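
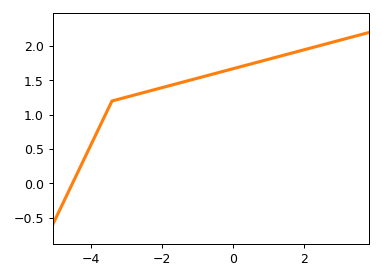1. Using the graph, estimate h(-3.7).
0.9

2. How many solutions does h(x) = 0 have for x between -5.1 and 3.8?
1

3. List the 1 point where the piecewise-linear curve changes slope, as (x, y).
(-3.4, 1.2)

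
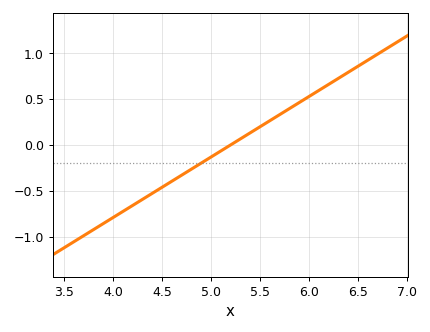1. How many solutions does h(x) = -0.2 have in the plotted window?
1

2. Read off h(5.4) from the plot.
0.15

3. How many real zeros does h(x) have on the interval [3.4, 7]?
1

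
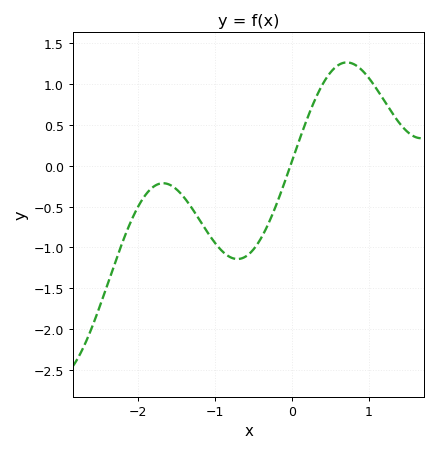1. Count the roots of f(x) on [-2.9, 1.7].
1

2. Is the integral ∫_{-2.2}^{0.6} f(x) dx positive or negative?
negative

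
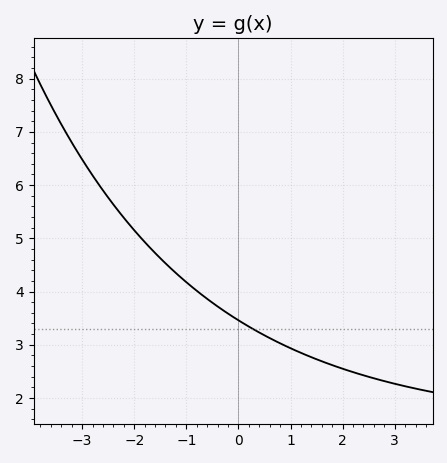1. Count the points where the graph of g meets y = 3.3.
1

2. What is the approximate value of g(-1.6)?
4.73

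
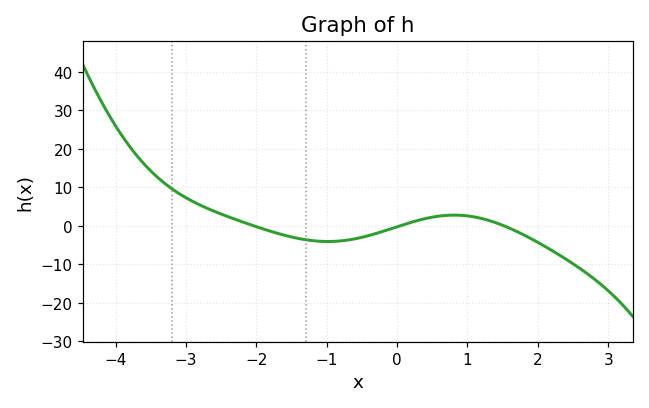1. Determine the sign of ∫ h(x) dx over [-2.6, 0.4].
negative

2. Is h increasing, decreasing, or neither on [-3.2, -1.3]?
decreasing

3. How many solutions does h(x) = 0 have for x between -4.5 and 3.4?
3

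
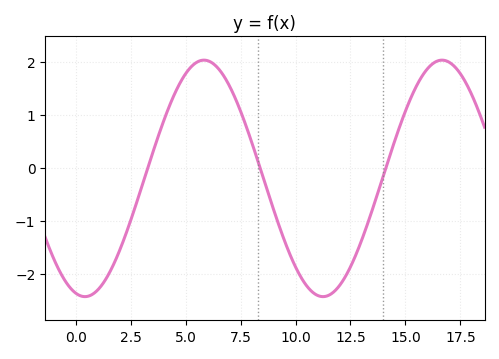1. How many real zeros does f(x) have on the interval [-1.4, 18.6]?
3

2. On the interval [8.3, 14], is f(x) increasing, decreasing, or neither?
neither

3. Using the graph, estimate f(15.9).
1.8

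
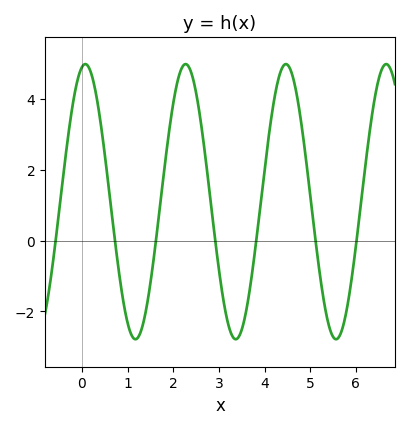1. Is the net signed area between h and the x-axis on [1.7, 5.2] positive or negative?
positive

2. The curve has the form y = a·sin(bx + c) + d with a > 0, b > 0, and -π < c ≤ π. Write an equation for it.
y = 3.89sin(2.86x + 1.36) + 1.1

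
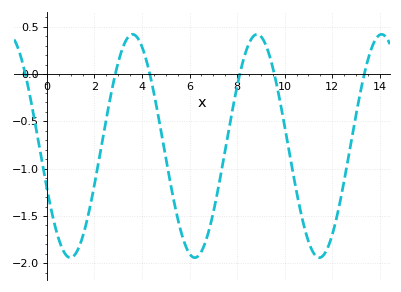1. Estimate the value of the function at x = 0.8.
-1.9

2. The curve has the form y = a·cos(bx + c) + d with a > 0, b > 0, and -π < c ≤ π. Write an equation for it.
y = 1.18cos(1.2x + 2) - 0.76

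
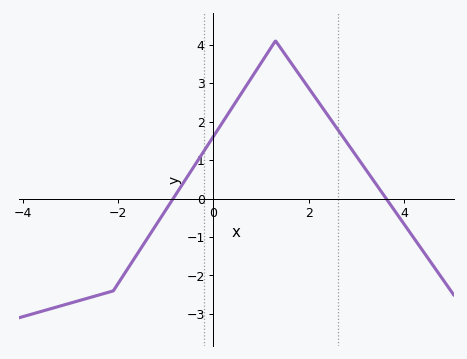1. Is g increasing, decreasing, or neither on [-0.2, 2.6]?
neither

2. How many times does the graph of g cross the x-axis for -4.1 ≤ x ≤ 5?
2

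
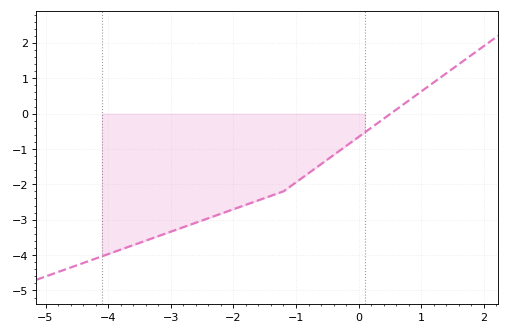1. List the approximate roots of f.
0.513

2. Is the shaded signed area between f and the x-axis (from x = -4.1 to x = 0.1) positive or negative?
negative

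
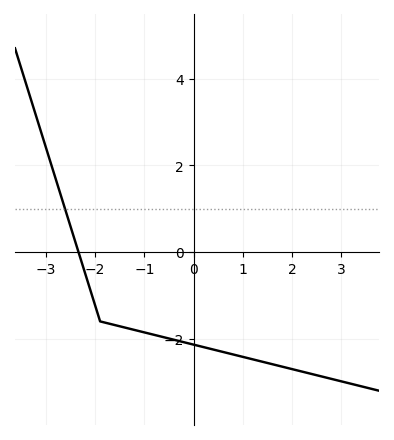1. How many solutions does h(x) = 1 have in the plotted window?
1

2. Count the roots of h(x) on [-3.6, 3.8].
1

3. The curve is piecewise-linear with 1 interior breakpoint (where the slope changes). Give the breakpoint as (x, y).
(-1.9, -1.6)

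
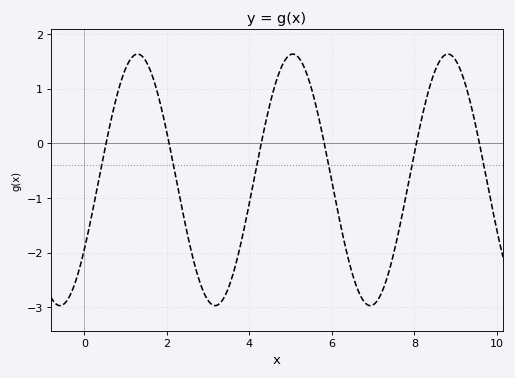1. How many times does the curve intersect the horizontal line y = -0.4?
6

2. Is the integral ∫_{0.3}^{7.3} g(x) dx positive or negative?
negative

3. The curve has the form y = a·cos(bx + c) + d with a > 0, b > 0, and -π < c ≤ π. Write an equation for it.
y = 2.3cos(1.7x - 2.2) - 0.67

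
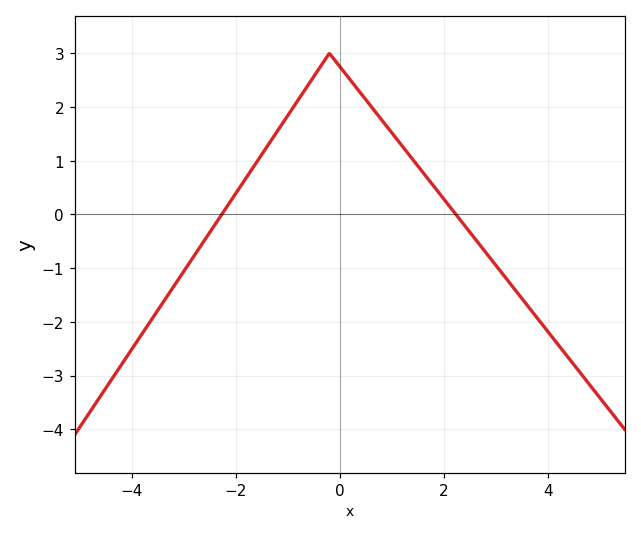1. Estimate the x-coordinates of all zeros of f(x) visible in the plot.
-2.27, 2.23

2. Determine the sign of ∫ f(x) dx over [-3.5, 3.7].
positive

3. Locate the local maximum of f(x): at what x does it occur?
-0.2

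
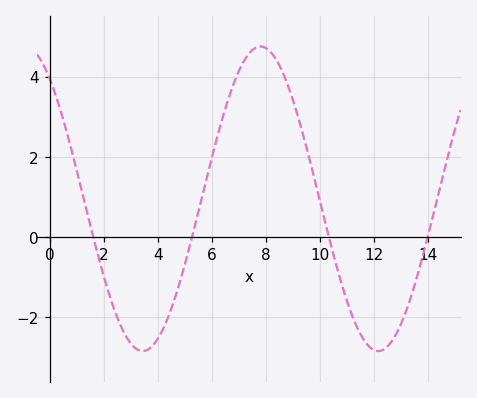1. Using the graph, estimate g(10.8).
-1.13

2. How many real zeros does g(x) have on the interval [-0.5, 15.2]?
4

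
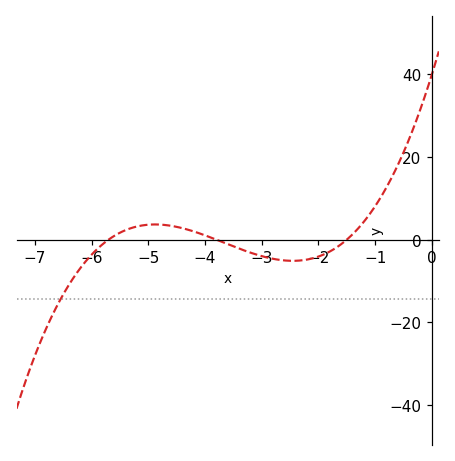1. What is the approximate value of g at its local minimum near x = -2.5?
-5.13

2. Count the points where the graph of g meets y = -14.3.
1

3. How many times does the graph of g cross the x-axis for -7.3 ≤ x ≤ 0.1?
3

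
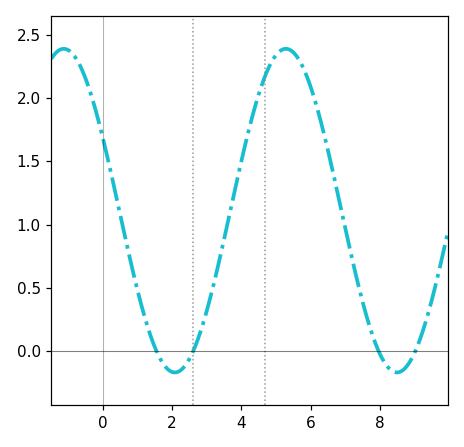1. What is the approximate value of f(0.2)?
1.45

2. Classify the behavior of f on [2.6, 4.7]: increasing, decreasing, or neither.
increasing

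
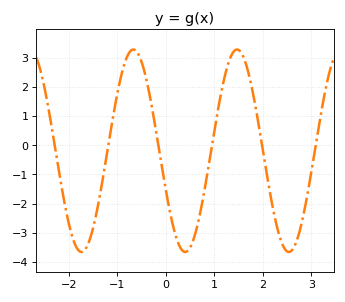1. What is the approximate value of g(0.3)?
-3.5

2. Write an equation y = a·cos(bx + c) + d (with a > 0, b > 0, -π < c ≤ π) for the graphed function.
y = 3.47cos(2.9x + 2) - 0.19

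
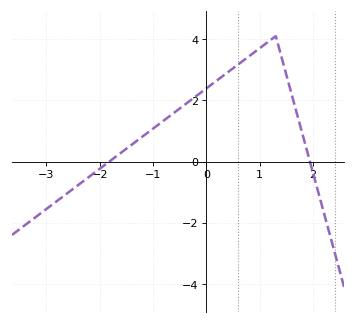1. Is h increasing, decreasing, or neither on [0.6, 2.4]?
neither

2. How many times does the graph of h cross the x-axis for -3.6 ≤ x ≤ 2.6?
2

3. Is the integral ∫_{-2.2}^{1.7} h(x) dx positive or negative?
positive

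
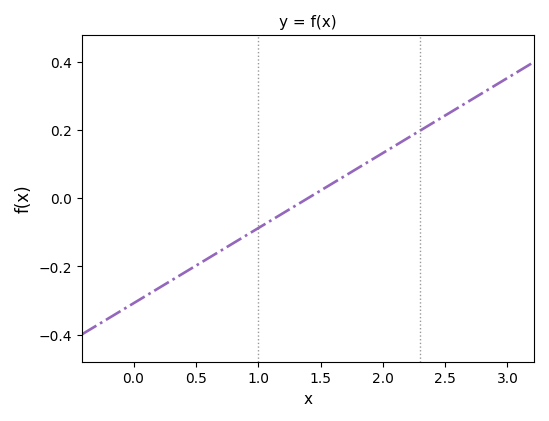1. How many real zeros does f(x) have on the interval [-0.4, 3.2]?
1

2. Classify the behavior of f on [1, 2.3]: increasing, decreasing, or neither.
increasing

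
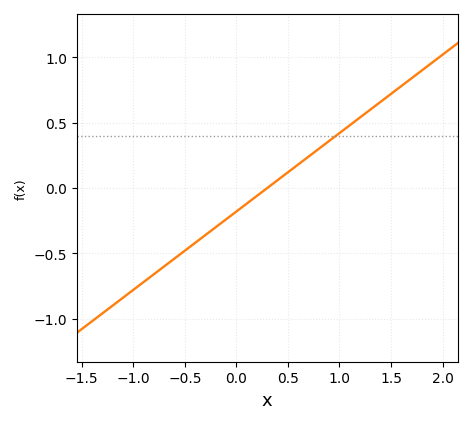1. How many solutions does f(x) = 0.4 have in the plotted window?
1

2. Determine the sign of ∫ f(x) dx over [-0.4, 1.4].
positive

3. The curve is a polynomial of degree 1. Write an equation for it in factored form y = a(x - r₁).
y = 0.6(x - 0.3)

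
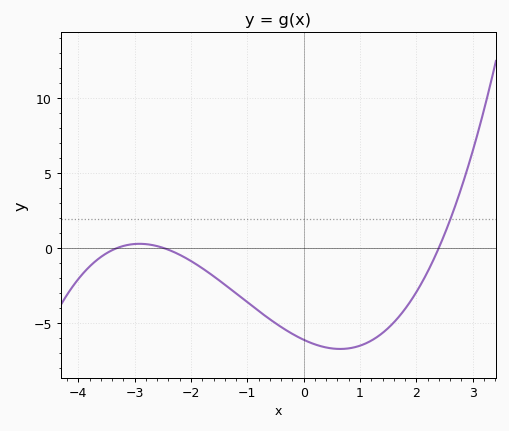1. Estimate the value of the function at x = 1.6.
-4.98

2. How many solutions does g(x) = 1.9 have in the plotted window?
1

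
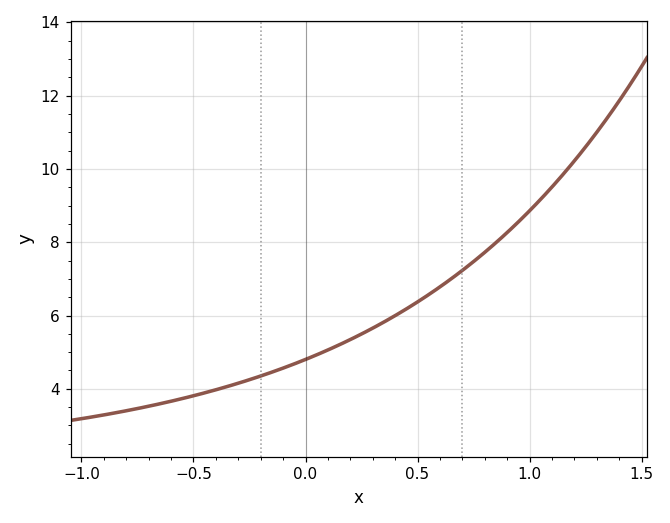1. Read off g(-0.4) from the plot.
3.97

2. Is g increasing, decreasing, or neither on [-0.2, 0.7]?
increasing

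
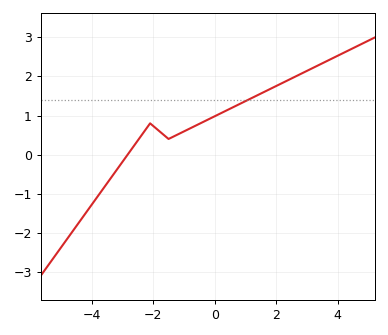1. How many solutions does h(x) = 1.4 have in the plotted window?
1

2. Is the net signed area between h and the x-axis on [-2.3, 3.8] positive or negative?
positive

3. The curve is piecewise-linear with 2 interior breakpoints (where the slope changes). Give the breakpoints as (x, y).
(-2.1, 0.8); (-1.5, 0.4)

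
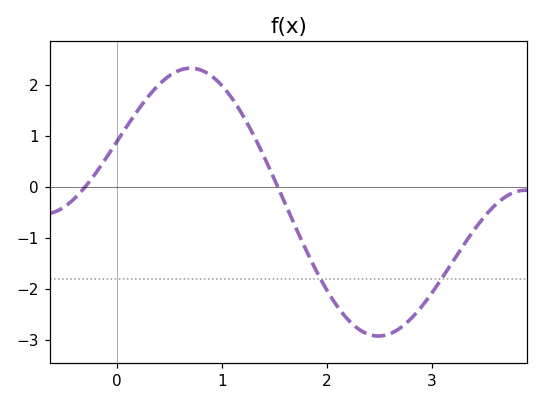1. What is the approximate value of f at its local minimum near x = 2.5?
-2.92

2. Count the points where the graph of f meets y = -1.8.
2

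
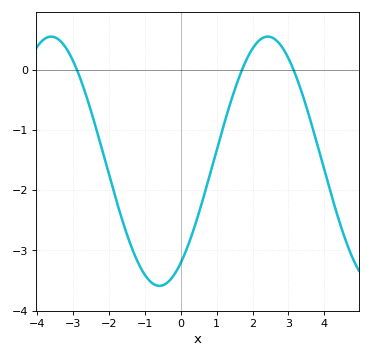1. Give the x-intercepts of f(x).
-2.8, 1.8, 3.2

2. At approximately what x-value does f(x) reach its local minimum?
-0.6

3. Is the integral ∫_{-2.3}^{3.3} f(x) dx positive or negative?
negative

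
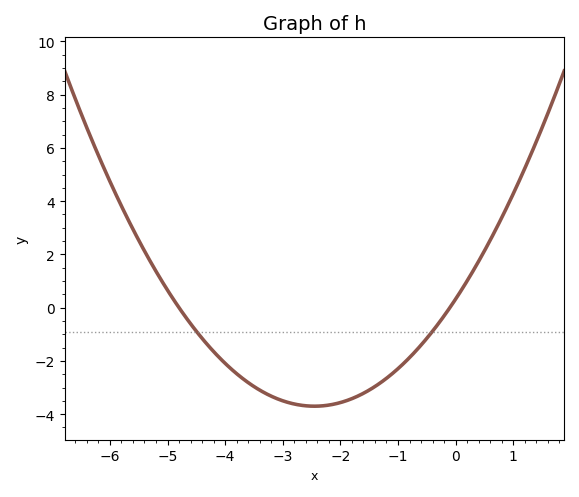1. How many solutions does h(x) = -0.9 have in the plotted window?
2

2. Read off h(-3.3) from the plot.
-3.2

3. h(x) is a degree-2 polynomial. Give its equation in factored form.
y = 0.67(x + 4.8)(x + 0.1)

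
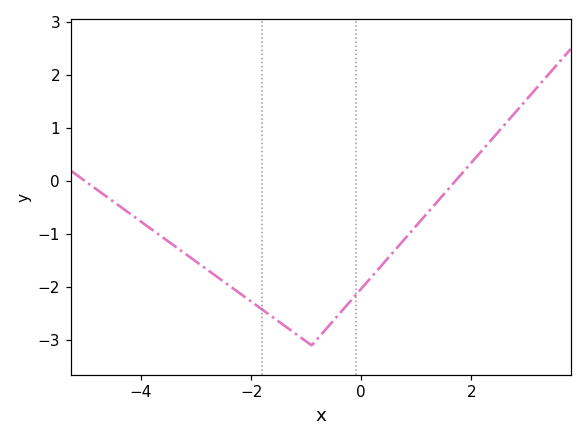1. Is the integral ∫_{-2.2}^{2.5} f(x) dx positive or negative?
negative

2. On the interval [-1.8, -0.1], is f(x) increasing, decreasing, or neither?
neither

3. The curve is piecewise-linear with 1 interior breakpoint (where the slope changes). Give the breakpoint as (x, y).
(-0.9, -3.1)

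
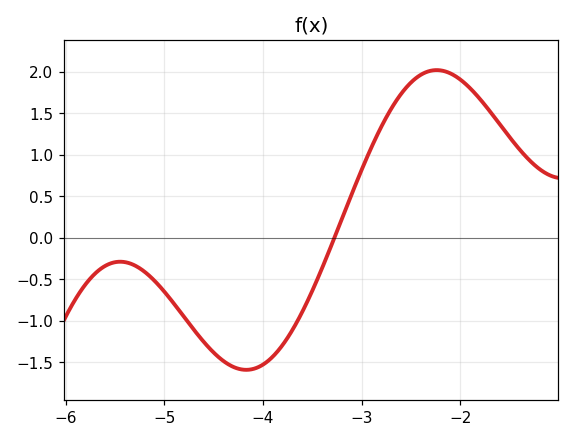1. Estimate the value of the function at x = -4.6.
-1.25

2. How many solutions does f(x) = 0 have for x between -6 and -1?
1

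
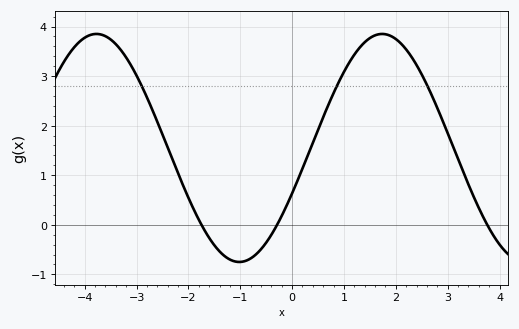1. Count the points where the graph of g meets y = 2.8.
3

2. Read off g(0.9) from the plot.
2.9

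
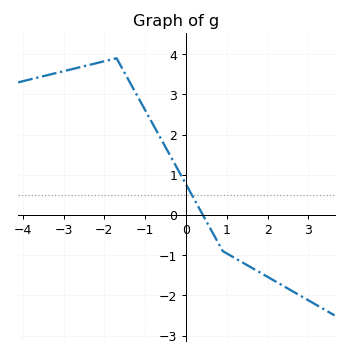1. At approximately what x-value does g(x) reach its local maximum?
-1.8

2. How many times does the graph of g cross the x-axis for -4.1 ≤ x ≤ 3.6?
1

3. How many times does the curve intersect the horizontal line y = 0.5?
1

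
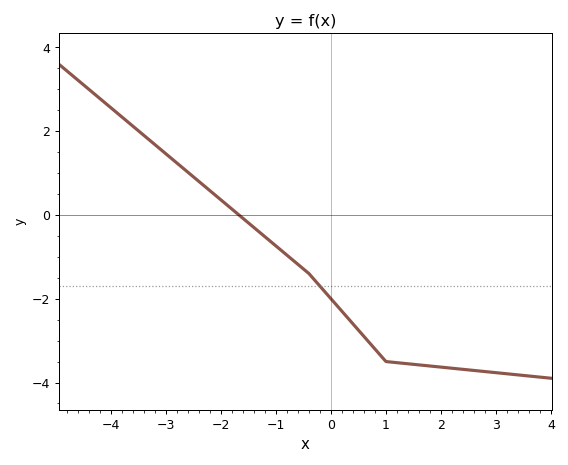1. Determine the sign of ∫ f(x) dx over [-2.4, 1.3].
negative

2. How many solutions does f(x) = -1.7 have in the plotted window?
1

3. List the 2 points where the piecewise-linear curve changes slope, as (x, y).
(-0.4, -1.4); (1, -3.5)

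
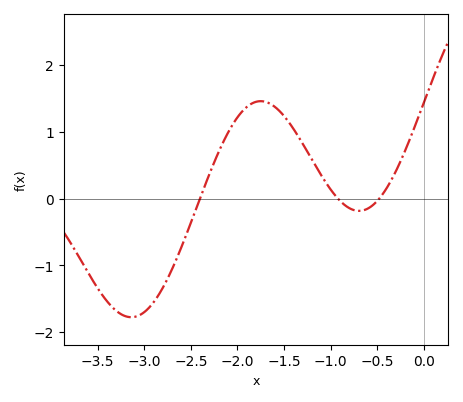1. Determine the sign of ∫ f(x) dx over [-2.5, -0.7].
positive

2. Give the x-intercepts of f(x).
-2.4, -0.9, -0.5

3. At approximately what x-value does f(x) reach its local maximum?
-1.7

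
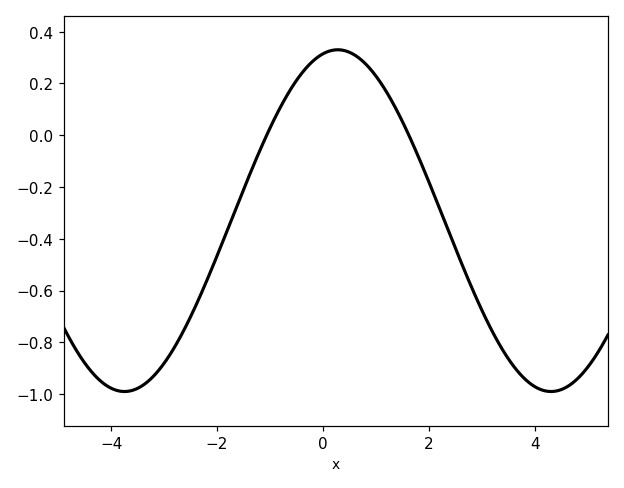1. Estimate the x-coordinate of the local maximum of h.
0.2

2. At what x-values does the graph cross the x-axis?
-1, 1.6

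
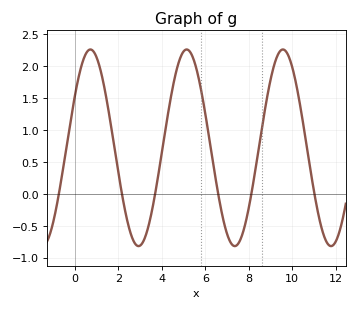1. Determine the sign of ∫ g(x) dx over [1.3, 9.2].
positive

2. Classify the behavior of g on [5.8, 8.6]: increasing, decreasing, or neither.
neither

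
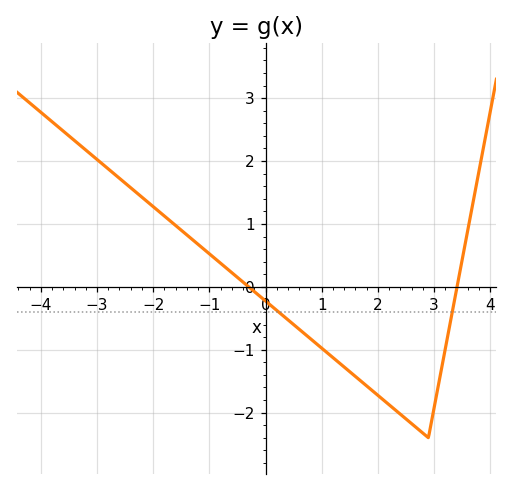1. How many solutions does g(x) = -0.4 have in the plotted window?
2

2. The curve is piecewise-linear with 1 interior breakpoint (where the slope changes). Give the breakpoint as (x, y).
(2.9, -2.4)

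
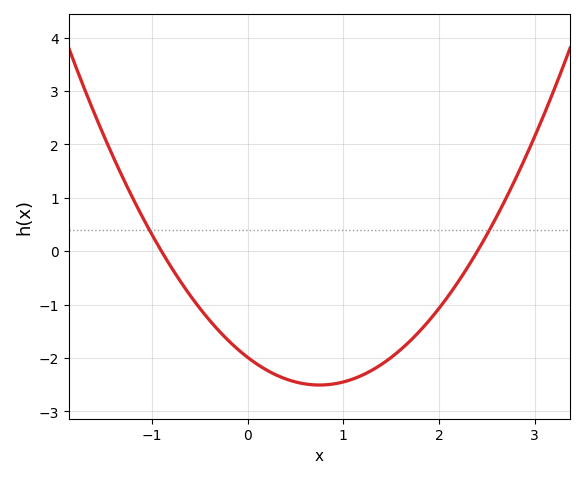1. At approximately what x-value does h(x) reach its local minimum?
0.8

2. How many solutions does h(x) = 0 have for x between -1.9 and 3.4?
2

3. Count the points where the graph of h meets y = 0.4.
2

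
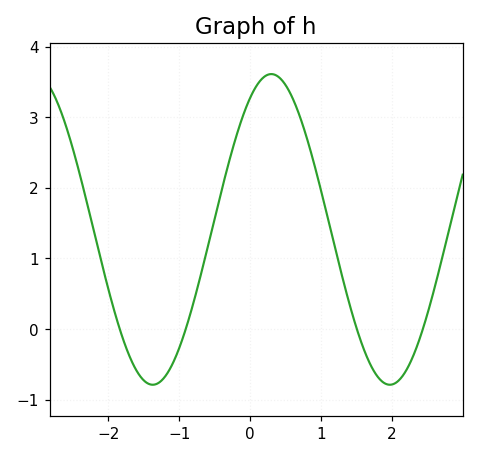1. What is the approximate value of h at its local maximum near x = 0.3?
3.6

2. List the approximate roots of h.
-1.8, -0.9, 1.5, 2.4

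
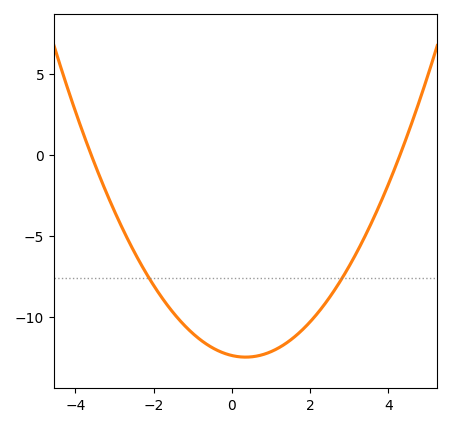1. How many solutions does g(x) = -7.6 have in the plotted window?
2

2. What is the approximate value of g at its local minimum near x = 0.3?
-12.5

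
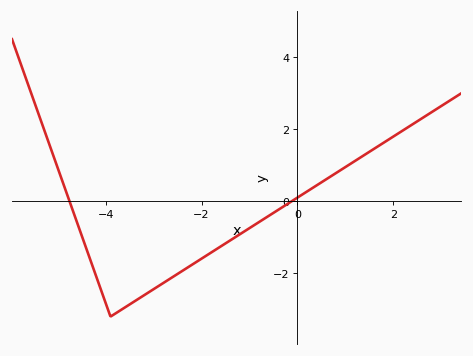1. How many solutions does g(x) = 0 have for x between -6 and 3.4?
2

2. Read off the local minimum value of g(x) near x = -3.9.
-3.2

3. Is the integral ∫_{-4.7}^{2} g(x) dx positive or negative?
negative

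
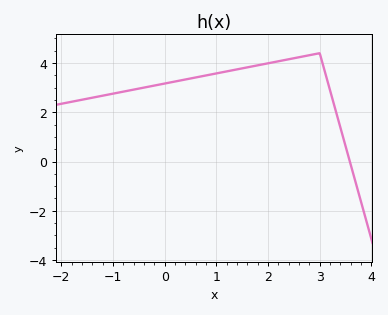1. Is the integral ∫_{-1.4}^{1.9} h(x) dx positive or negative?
positive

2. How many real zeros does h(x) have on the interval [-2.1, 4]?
1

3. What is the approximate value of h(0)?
3.17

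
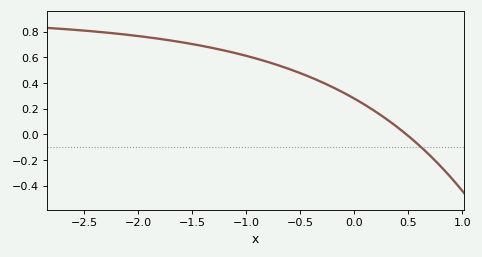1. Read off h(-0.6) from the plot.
0.509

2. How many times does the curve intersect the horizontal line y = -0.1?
1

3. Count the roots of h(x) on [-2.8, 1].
1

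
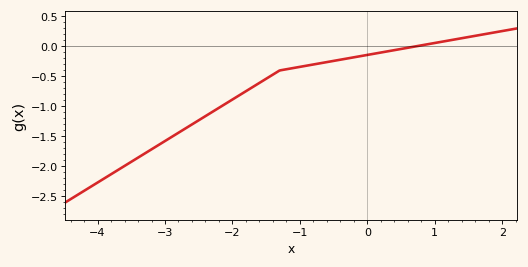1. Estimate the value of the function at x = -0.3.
-0.2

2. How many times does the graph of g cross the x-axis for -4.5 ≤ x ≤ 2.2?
1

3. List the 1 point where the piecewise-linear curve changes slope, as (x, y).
(-1.3, -0.4)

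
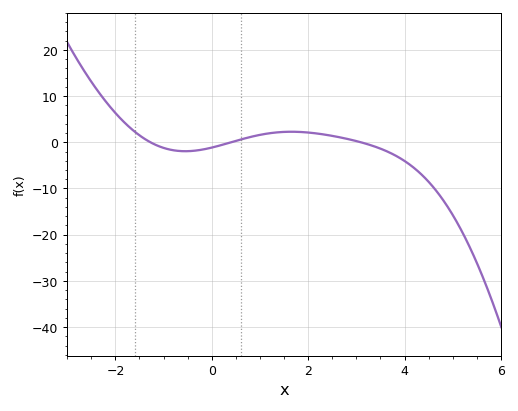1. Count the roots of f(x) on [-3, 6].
3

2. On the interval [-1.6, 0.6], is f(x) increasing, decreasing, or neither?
neither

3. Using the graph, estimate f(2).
2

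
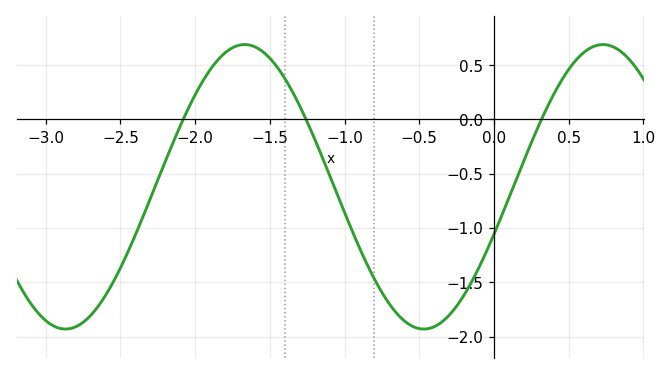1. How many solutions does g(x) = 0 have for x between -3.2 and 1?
3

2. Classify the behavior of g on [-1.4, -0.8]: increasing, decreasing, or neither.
decreasing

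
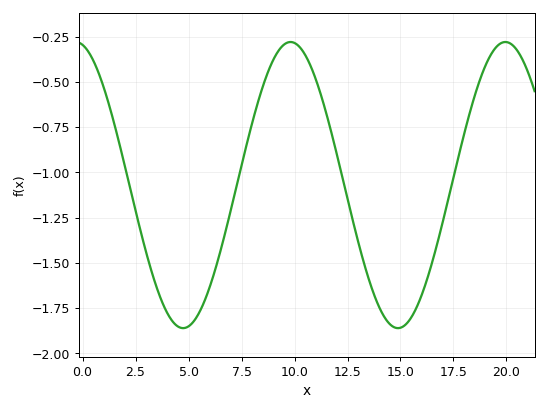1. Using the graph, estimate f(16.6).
-1.45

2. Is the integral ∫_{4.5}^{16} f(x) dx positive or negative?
negative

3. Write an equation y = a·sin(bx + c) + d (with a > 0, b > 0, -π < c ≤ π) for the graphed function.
y = 0.79sin(0.62x + 1.77) - 1.07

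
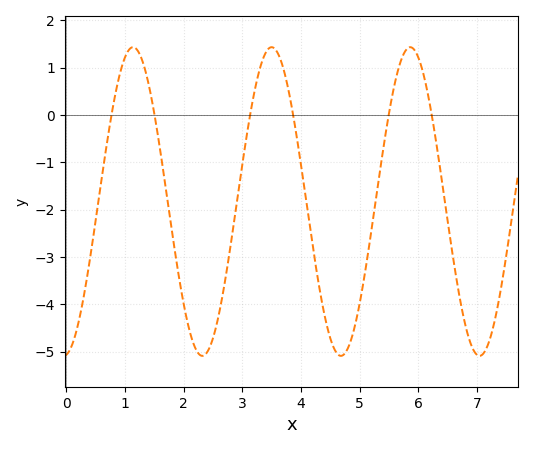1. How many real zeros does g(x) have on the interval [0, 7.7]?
6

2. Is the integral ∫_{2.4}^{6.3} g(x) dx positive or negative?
negative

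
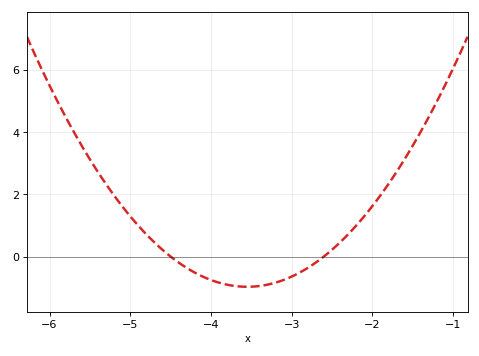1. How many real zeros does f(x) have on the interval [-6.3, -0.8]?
2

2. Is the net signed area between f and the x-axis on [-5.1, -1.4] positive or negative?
positive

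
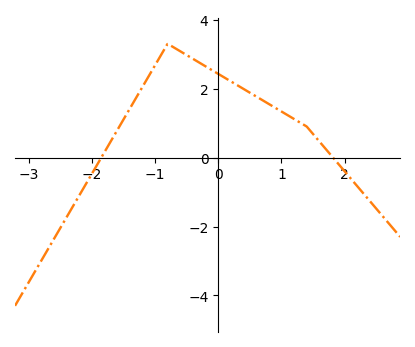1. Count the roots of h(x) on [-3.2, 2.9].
2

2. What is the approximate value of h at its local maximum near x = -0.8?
3.3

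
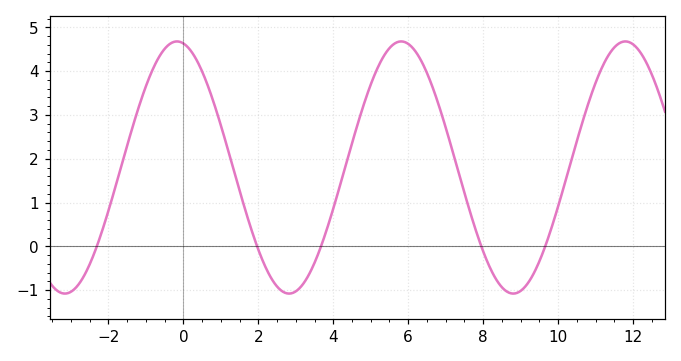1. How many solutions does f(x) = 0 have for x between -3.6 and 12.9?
5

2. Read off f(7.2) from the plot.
2.13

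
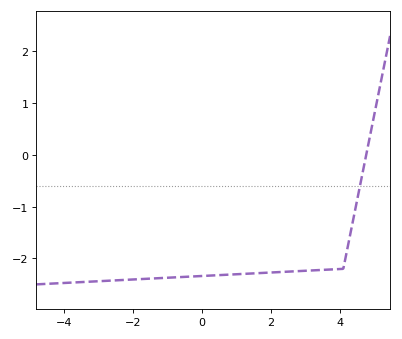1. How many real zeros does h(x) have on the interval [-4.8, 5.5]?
1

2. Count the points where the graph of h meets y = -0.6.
1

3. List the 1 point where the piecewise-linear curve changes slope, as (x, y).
(4.1, -2.2)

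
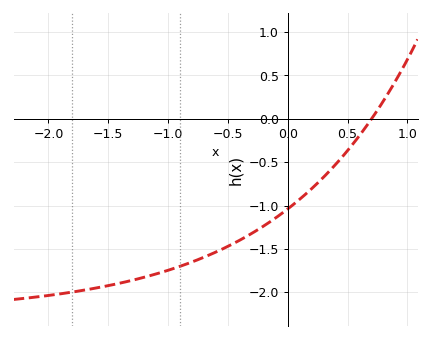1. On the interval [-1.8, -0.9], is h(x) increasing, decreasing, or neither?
increasing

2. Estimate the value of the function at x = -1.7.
-2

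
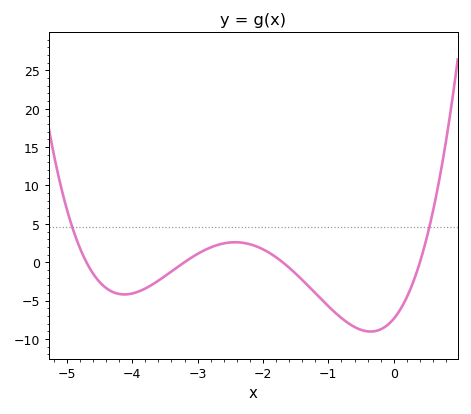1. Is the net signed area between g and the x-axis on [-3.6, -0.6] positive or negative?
negative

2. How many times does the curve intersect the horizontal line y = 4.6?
2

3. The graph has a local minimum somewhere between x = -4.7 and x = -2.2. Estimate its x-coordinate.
-4.1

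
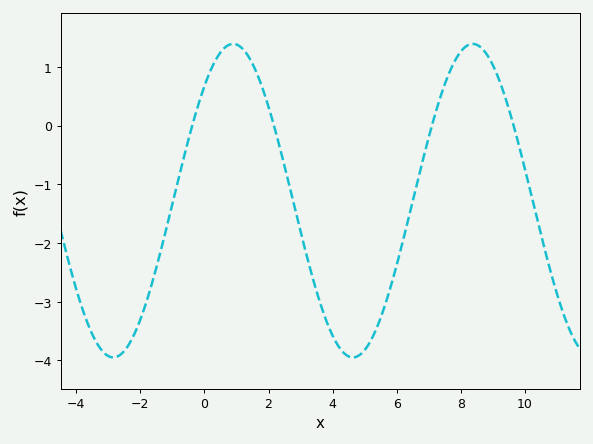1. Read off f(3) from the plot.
-1.8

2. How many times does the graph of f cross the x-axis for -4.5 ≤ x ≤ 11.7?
4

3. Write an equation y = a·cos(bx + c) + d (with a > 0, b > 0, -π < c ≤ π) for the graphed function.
y = 2.67cos(0.84x - 0.75) - 1.28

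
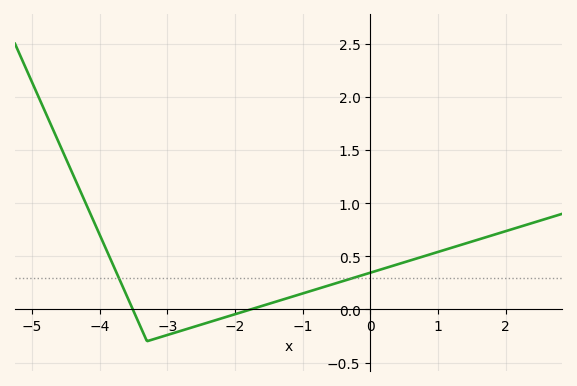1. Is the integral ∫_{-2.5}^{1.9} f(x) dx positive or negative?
positive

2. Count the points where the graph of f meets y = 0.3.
2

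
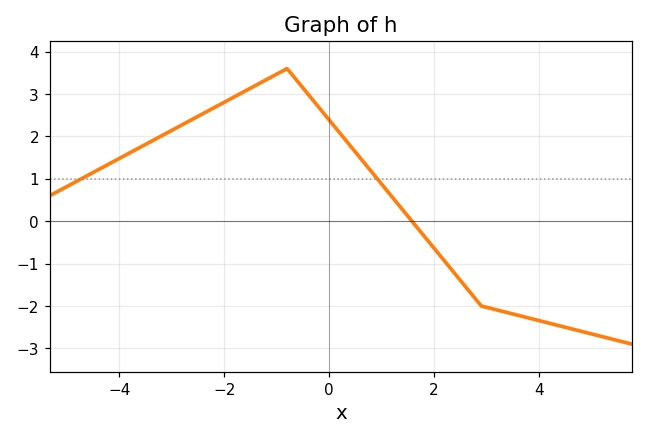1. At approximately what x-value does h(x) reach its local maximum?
-0.803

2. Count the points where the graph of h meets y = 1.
2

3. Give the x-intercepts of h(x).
1.58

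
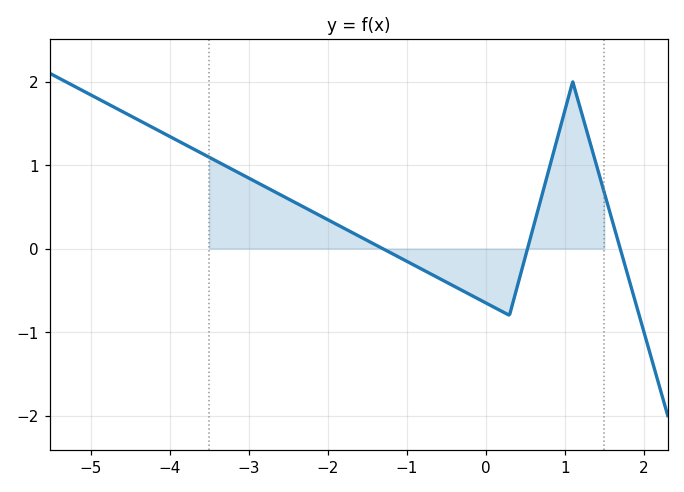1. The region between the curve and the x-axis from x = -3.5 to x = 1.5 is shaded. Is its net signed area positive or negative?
positive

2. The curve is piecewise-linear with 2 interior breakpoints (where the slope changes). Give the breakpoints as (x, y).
(0.3, -0.8); (1.1, 2)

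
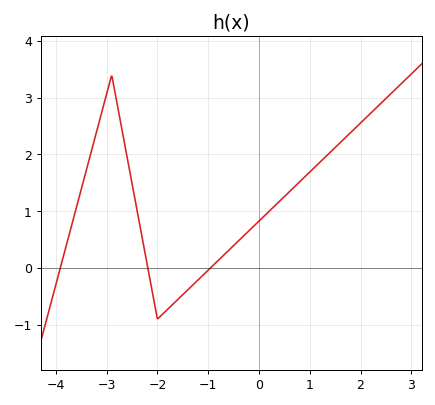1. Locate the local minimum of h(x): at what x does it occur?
-2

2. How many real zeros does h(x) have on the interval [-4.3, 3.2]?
3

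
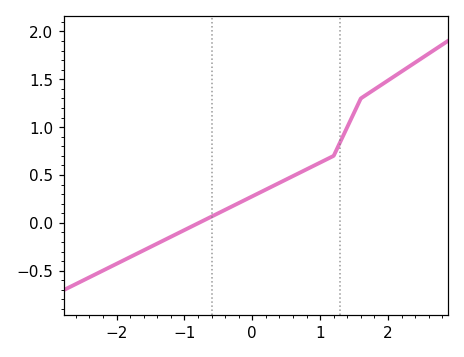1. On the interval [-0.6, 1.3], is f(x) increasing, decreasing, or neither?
increasing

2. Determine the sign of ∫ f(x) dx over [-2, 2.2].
positive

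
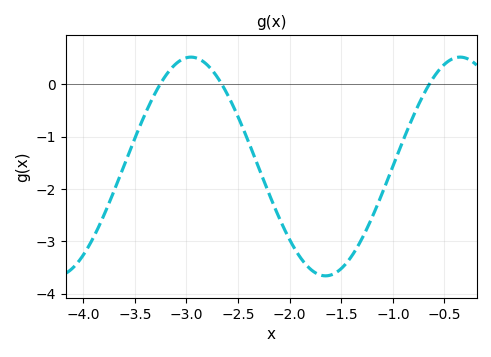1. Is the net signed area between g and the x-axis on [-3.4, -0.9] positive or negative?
negative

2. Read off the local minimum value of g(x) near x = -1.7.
-3.7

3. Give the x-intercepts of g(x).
-3.3, -2.7, -0.6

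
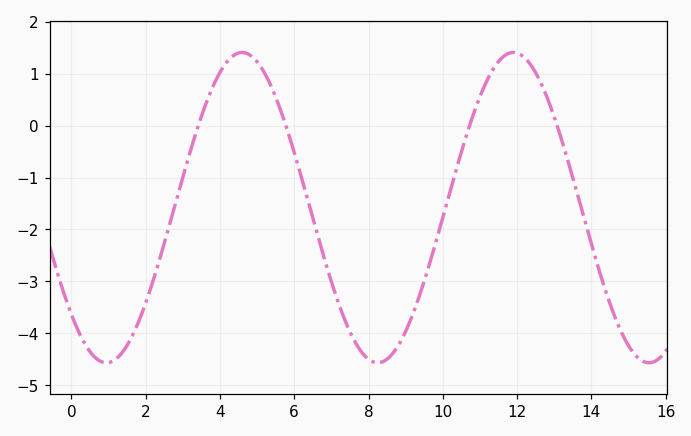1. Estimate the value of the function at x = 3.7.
0.6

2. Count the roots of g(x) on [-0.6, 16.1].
4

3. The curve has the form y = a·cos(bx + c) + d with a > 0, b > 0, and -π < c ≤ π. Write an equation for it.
y = 2.99cos(0.86x + 2.3) - 1.58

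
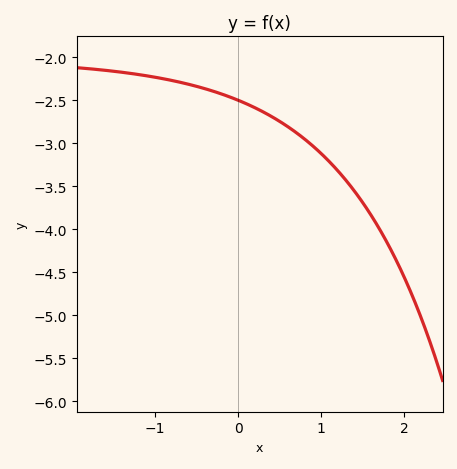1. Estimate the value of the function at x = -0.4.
-2.35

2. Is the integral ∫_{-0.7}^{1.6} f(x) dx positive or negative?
negative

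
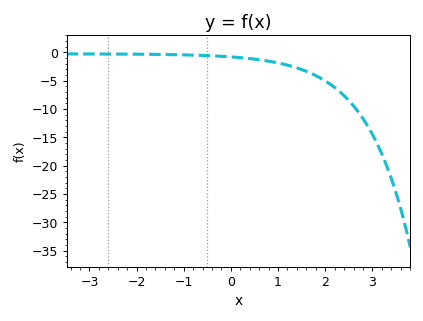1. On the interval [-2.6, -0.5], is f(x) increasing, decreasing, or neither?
decreasing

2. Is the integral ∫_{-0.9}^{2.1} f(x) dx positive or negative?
negative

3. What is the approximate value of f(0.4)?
-1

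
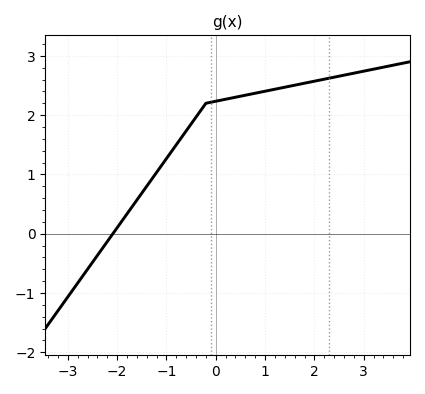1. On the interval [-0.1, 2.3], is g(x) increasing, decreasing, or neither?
increasing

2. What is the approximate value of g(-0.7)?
1.62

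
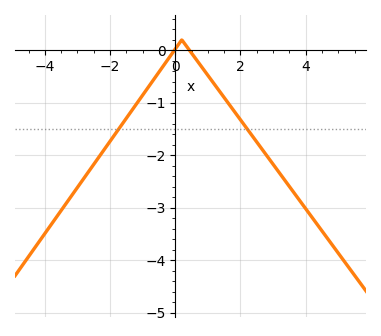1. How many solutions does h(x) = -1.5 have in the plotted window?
2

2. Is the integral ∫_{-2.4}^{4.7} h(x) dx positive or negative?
negative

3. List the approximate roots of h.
0, 0.4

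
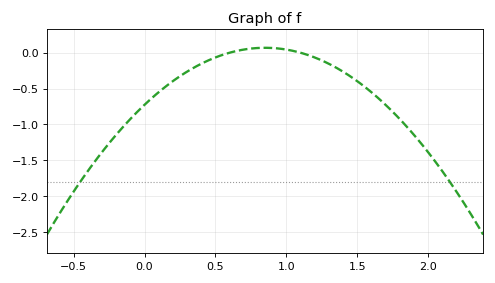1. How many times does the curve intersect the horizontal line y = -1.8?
2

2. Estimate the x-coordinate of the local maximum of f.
0.85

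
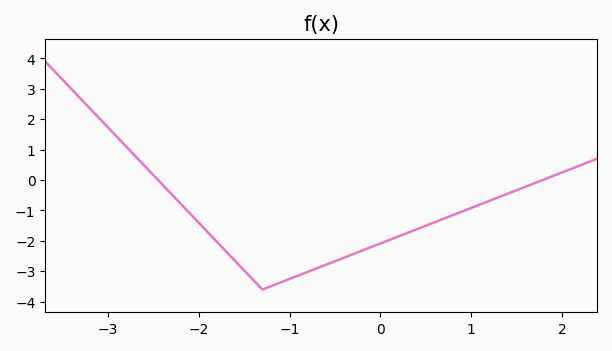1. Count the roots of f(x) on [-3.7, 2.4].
2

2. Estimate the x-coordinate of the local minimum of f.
-1.3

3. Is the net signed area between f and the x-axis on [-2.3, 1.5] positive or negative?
negative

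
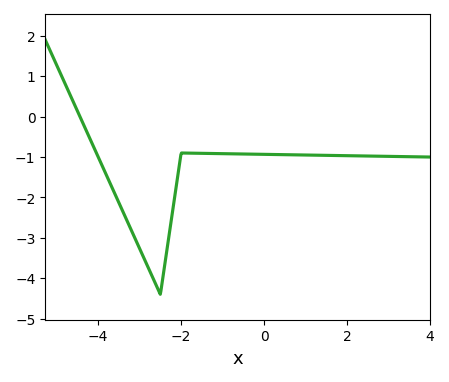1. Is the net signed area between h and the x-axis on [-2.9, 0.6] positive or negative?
negative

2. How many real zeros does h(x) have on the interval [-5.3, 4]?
1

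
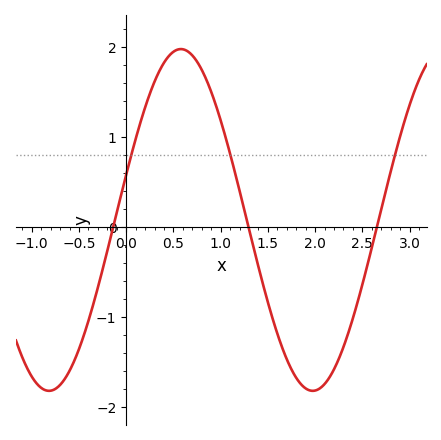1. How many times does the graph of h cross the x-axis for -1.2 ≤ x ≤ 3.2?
3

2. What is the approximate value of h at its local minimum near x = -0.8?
-1.82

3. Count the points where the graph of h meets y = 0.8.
3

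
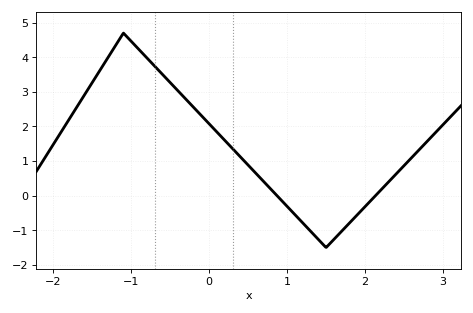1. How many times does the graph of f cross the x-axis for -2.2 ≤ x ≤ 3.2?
2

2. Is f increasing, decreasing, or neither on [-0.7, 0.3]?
decreasing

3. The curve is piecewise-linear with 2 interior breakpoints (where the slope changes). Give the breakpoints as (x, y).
(-1.1, 4.7); (1.5, -1.5)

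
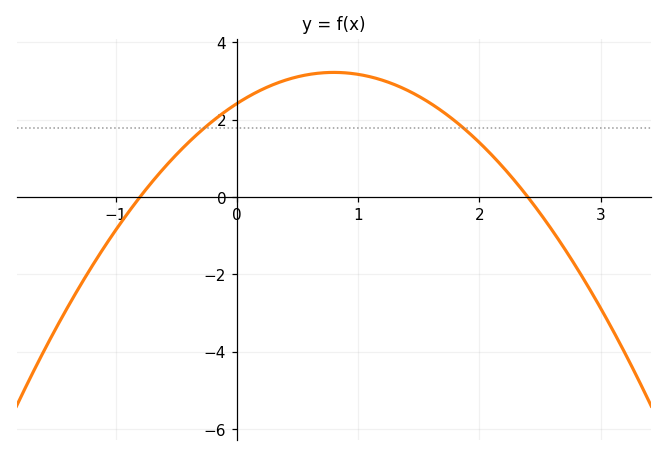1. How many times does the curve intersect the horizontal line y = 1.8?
2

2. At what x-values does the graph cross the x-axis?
-0.8, 2.4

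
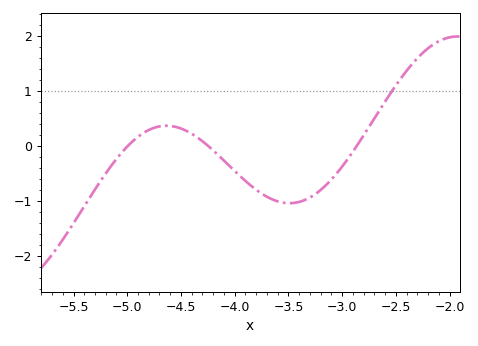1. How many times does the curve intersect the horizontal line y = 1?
1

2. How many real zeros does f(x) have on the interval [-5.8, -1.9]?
3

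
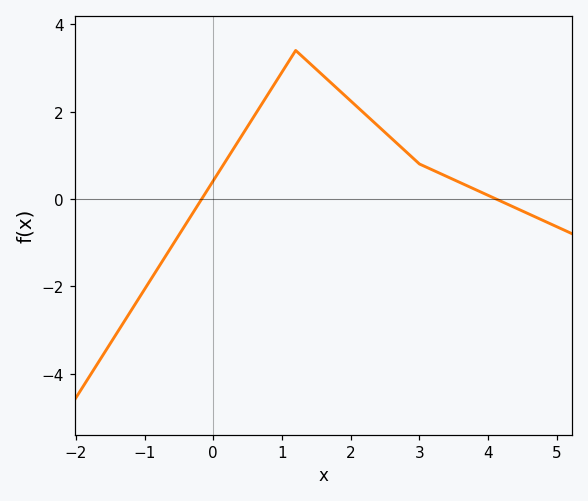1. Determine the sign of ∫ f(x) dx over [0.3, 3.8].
positive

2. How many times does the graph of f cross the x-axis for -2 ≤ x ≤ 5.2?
2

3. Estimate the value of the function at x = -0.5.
-0.828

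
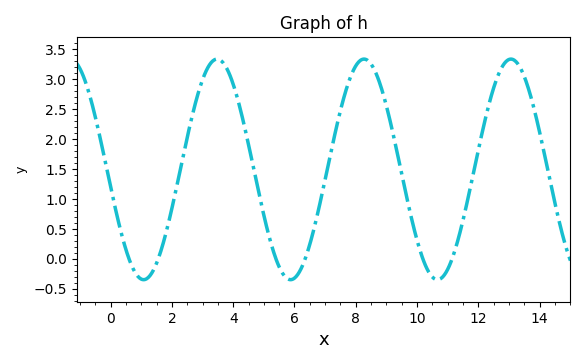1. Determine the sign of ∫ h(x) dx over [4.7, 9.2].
positive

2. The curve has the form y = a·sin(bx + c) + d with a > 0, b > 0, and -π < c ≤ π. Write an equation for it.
y = 1.84sin(1.31x - 2.98) + 1.49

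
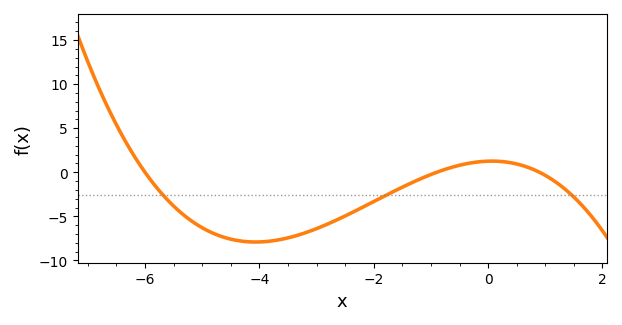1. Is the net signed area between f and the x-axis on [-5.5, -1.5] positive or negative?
negative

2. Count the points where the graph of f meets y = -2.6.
3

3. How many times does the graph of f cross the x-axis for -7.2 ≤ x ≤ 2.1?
3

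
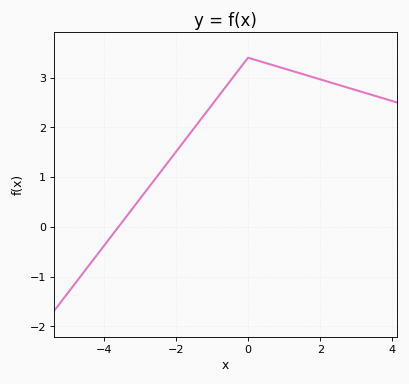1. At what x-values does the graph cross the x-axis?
-3.59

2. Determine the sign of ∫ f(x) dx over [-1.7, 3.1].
positive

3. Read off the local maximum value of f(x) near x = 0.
3.4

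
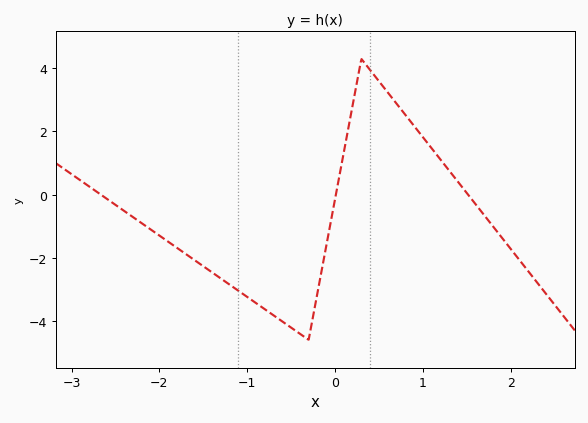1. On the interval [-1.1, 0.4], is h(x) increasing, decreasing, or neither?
neither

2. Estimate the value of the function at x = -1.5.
-2.2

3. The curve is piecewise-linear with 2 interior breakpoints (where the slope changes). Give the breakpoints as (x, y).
(-0.3, -4.6); (0.3, 4.3)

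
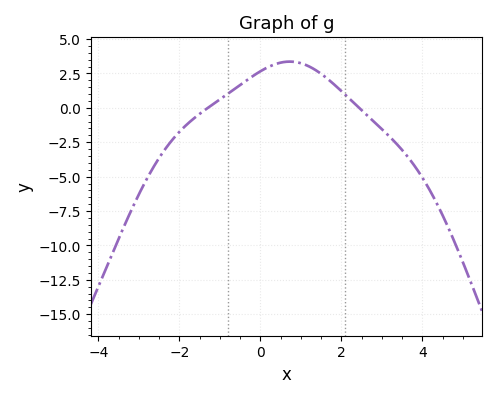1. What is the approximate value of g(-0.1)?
2.5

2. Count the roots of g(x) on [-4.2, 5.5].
2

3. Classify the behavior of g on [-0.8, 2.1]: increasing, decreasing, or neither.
neither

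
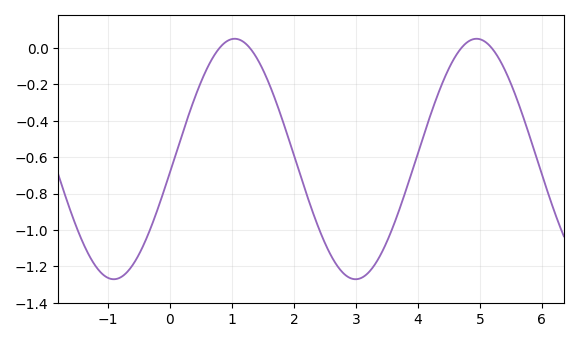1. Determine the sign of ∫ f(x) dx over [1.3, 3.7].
negative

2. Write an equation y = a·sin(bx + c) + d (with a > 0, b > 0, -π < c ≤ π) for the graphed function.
y = 0.66sin(1.6x - 0.11) - 0.61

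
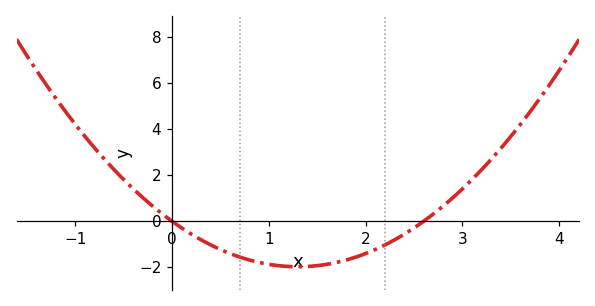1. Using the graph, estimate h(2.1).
-1.2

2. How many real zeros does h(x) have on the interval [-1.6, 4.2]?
2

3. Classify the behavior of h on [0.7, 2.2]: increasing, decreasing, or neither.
neither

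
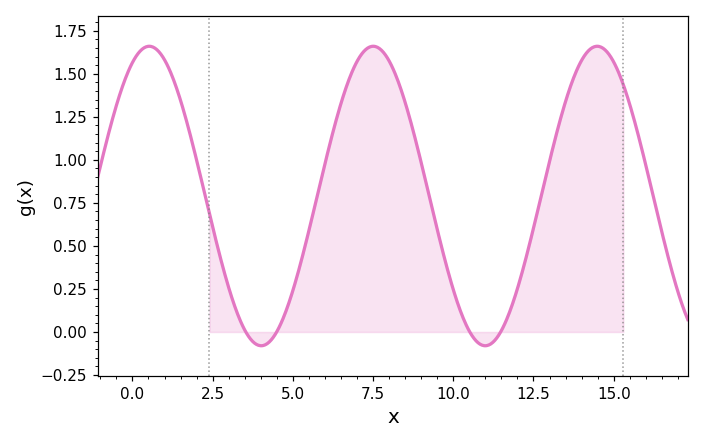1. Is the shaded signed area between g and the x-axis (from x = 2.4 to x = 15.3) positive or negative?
positive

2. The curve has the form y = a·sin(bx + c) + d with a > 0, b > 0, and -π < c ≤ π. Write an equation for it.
y = 0.87sin(0.9x + 1.1) + 0.79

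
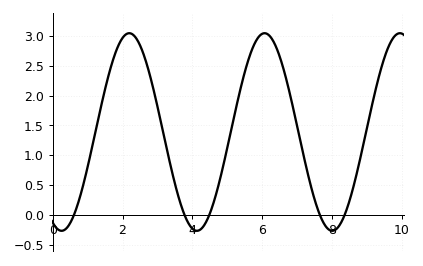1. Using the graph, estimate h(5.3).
1.9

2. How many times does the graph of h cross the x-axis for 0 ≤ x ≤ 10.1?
5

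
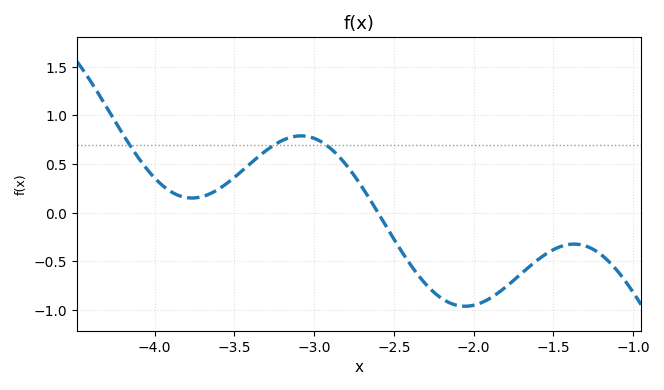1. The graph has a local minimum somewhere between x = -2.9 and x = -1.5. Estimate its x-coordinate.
-2.05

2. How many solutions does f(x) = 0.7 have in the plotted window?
3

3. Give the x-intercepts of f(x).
-2.6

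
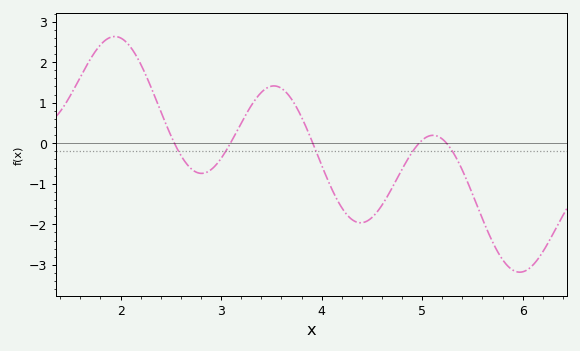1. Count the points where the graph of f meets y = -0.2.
5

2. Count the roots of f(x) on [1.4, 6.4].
5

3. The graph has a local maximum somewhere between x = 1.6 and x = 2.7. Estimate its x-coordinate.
1.94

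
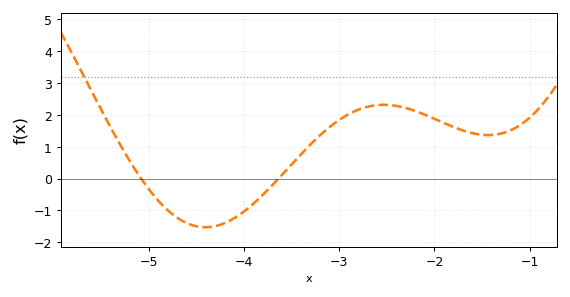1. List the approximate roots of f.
-5.1, -3.6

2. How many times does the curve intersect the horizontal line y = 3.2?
1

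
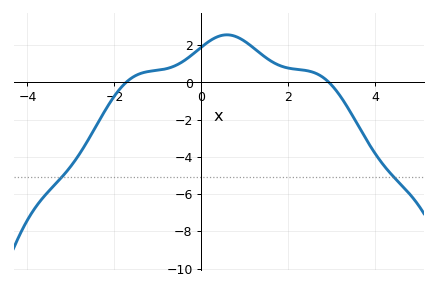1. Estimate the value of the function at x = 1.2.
1.86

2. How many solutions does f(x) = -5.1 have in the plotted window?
2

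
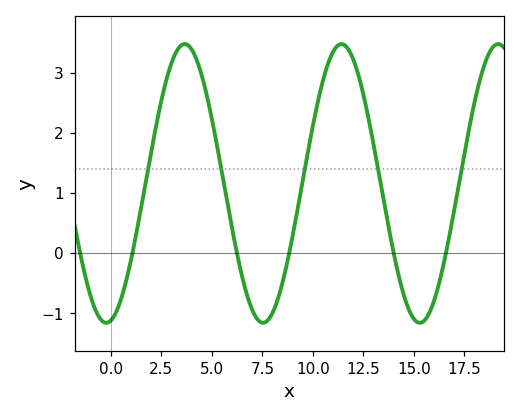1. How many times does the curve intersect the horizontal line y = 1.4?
5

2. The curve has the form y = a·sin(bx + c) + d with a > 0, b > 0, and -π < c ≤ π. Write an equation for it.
y = 2.32sin(0.81x - 1.4) + 1.16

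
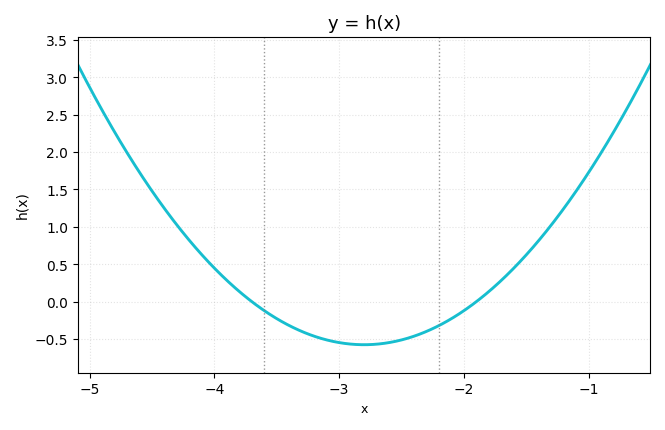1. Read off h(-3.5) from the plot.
-0.25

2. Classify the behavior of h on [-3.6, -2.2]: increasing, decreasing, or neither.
neither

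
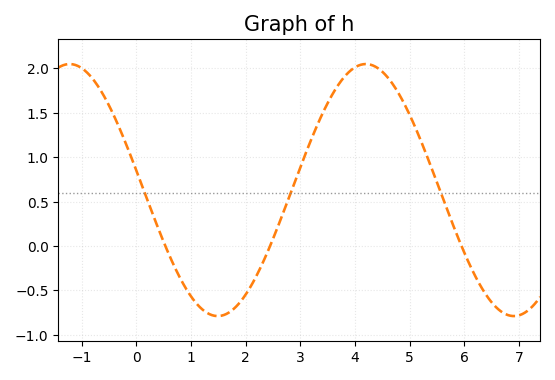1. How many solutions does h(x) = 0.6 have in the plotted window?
3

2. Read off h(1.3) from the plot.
-0.75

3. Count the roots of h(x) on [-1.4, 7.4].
3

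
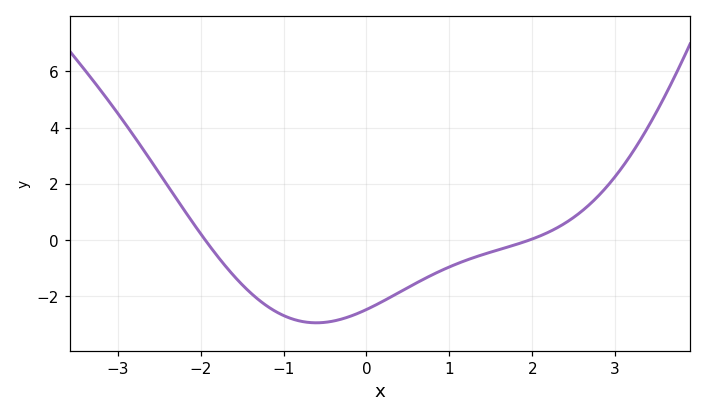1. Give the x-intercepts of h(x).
-1.95, 1.96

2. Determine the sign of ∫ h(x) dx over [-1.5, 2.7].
negative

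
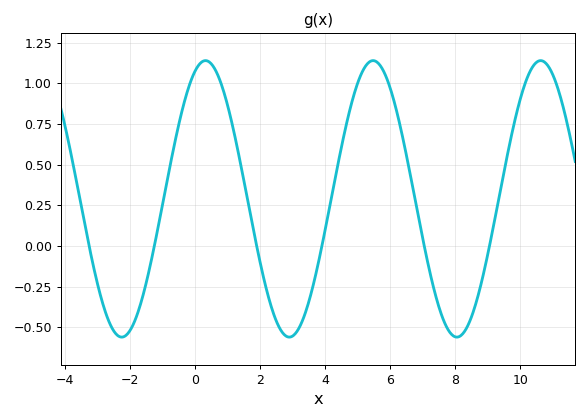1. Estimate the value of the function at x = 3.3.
-0.463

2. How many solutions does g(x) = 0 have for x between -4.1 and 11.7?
6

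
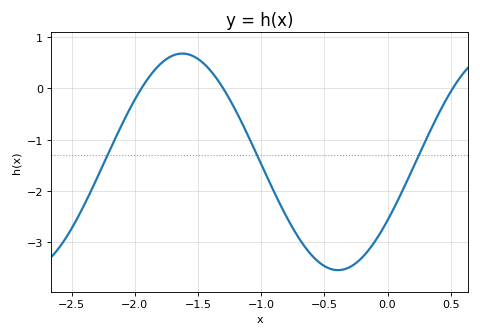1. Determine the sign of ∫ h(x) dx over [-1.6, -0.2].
negative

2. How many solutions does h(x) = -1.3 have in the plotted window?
3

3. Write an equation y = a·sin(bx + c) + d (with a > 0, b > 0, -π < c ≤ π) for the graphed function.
y = 2.11sin(2.55x - 0.572) - 1.43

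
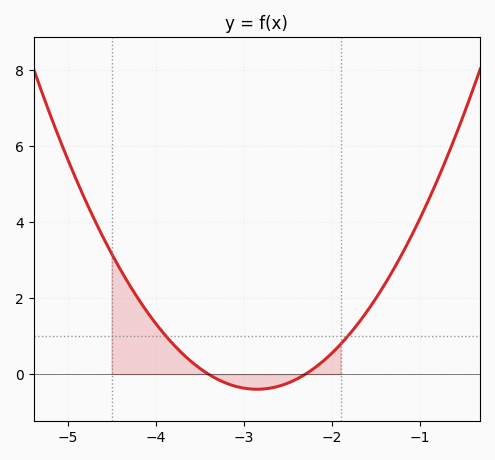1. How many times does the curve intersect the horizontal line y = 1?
2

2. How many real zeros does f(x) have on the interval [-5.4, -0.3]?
2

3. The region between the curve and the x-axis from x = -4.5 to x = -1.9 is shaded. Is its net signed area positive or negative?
positive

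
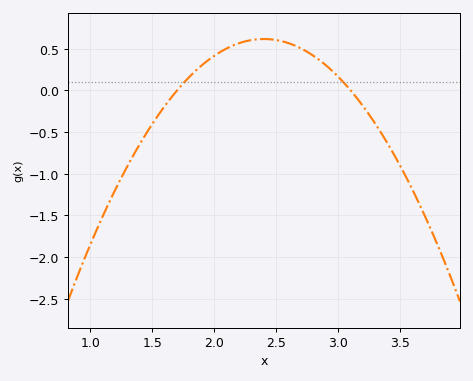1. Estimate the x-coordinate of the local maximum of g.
2.4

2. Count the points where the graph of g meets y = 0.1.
2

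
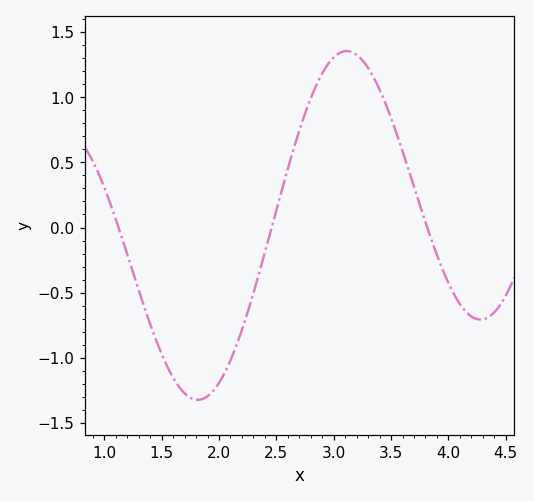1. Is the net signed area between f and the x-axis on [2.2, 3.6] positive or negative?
positive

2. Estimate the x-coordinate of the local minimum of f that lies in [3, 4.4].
4.3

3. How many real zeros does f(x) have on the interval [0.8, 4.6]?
3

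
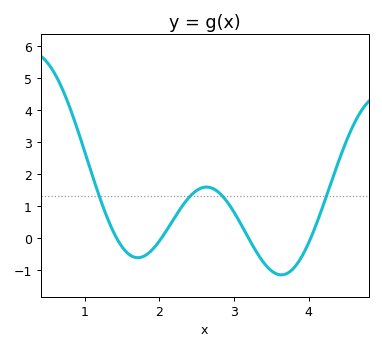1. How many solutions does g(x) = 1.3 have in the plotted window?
4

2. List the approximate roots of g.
1.42, 2.03, 3.19, 4.03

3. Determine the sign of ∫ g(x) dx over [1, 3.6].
positive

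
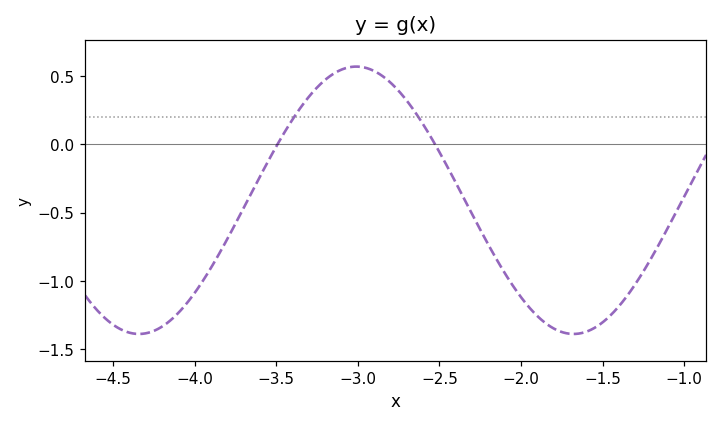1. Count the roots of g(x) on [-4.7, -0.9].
2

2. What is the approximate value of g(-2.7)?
0.32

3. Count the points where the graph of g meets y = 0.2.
2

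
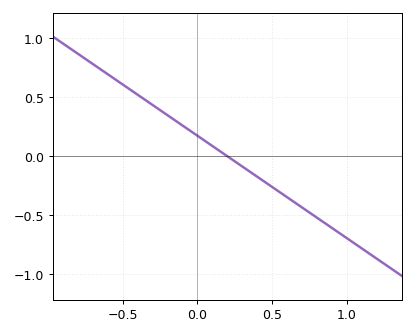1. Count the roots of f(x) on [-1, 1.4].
1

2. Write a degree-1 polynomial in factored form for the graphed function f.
y = -0.87(x - 0.2)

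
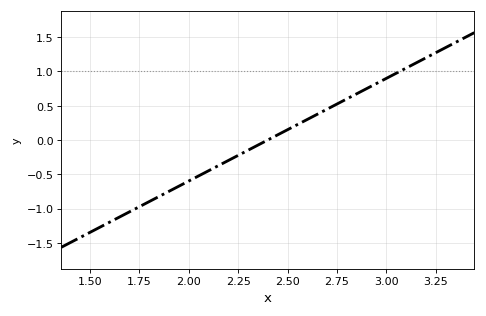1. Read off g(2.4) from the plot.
0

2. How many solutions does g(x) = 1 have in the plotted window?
1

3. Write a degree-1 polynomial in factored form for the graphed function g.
y = 1.5(x - 2.4)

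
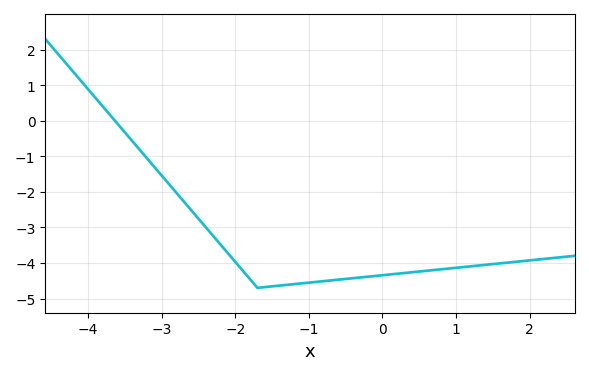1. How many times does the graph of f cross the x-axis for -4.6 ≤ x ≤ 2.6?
1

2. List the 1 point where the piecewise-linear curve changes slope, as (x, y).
(-1.7, -4.7)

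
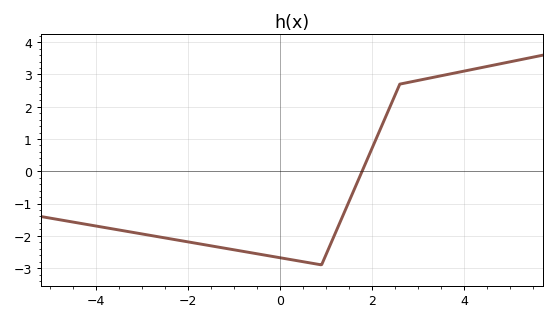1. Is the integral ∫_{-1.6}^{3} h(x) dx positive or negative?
negative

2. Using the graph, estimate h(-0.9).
-2.46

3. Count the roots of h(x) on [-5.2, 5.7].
1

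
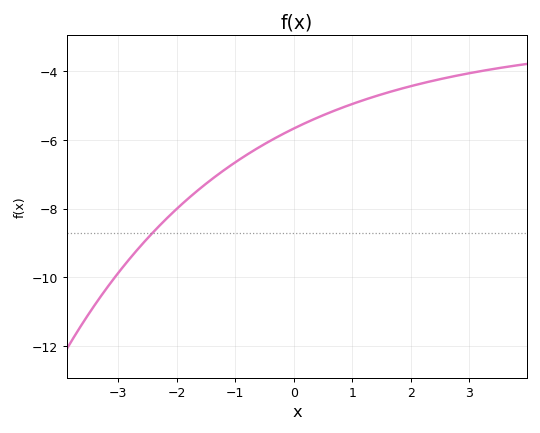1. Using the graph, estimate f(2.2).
-4.4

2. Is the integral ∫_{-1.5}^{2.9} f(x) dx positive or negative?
negative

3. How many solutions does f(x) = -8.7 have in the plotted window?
1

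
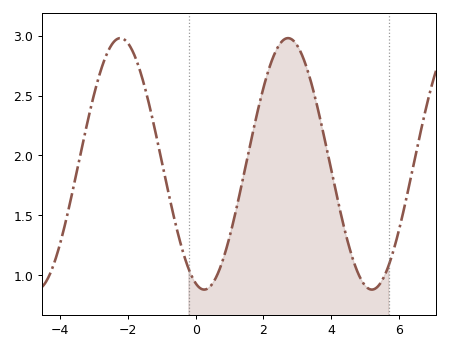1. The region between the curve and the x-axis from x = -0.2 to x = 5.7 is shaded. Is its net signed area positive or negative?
positive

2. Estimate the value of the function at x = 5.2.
0.88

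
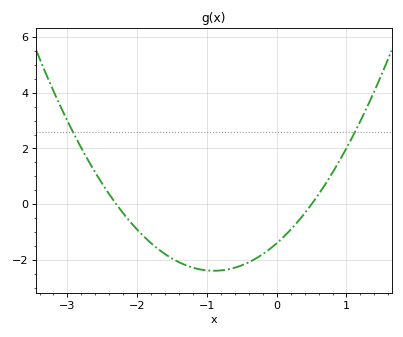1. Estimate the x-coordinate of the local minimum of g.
-0.9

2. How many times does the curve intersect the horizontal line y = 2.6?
2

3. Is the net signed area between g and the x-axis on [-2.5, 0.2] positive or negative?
negative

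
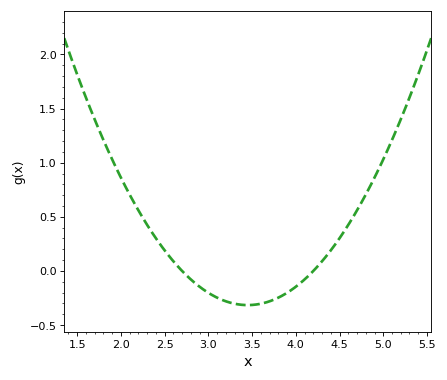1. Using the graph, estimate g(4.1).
-0.078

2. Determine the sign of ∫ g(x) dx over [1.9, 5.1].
positive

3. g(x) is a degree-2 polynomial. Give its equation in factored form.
y = 0.56(x - 2.7)(x - 4.2)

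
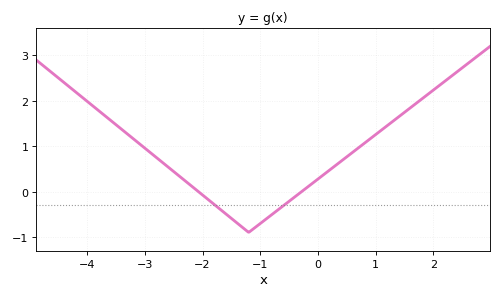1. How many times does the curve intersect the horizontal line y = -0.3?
2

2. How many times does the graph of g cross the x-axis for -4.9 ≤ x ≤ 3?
2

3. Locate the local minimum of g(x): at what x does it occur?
-1.2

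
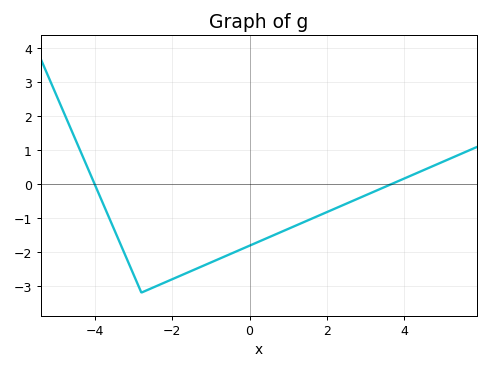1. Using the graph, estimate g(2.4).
-0.627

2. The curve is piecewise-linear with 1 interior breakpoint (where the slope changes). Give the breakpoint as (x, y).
(-2.8, -3.2)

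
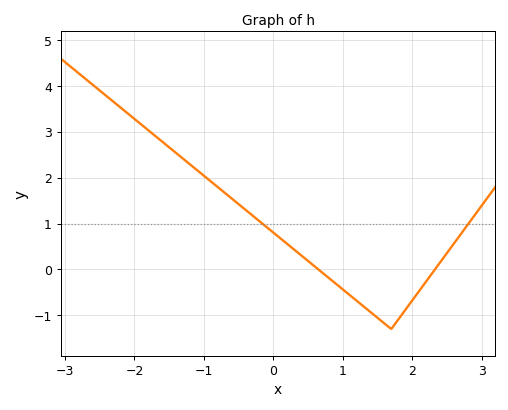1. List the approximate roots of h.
0.7, 2.3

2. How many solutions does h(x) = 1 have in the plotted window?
2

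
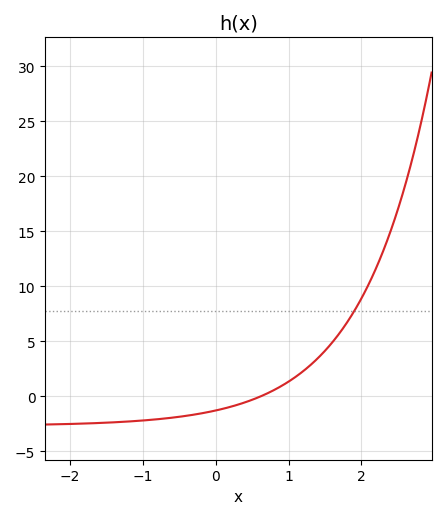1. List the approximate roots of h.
0.616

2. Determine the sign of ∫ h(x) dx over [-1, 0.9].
negative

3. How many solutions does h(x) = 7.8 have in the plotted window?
1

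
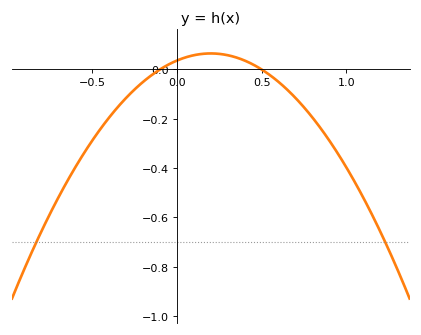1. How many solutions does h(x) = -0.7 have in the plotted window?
2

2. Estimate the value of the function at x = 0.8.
-0.2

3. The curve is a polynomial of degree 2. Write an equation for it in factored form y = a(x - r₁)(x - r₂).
y = -0.72(x + 0.1)(x - 0.5)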